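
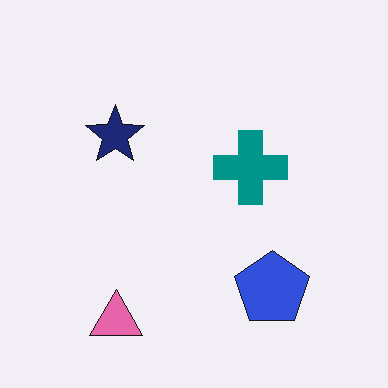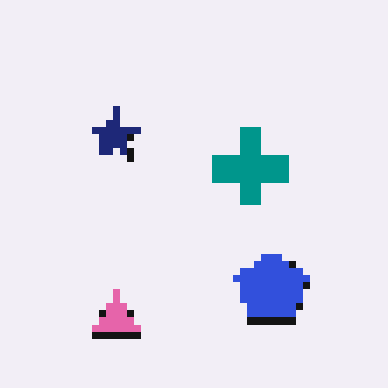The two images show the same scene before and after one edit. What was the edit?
Pixelated into visible square blocks.

Shapes are reduced to large square blocks; fine edges and outlines are lost — a downscale-then-upscale (mosaic) effect.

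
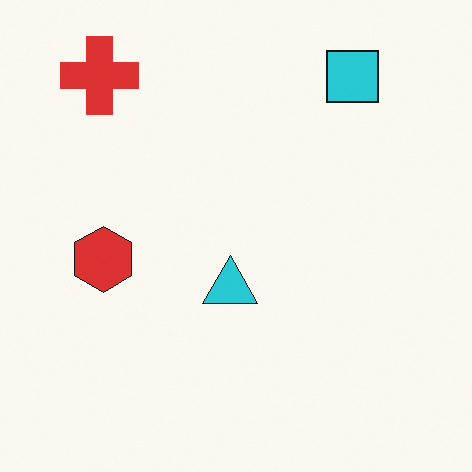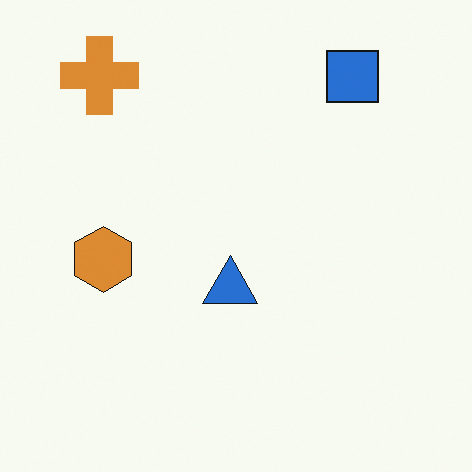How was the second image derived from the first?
It was hue-shifted by a small amount.

Every shape's color has rotated by the same amount around the hue wheel — a uniform hue shift.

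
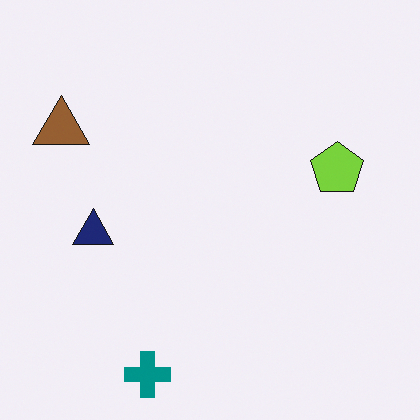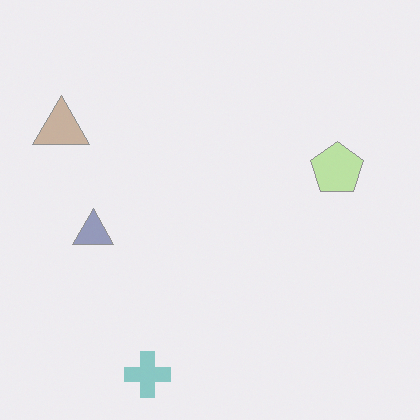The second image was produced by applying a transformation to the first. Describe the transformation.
The second image is the first washed out (contrast reduced).

Tones are pushed toward mid-grey across the whole image — a global contrast change.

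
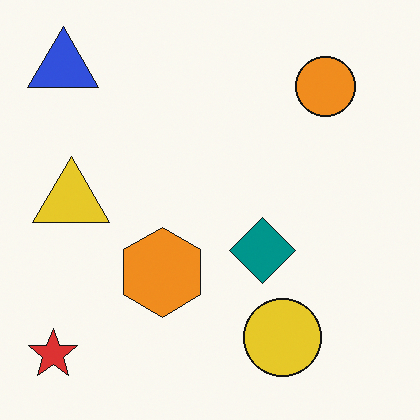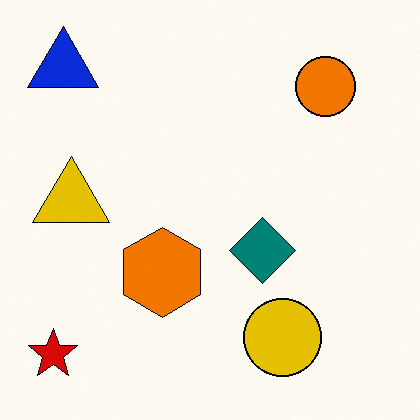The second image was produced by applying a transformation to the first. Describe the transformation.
It was given slightly increased contrast.

Tones are pushed away from mid-grey across the whole image — a global contrast change.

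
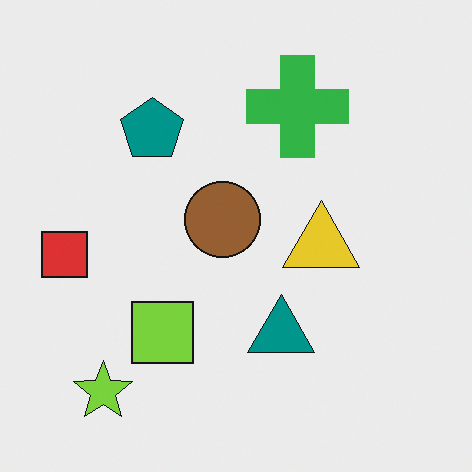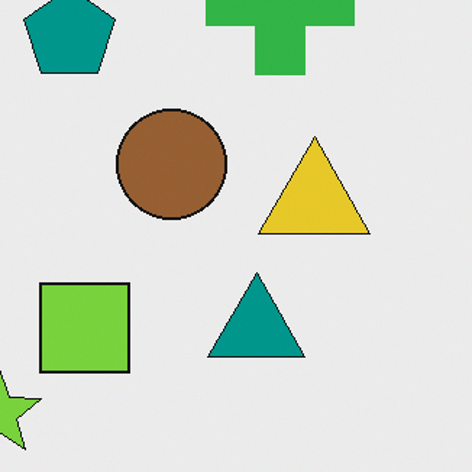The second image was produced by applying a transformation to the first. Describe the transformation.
The transformation is: cropped to a modestly smaller region and rescaled.

The visible shapes are larger and the field of view is narrower; shapes near the original edges may be partly or wholly outside the frame — a crop-and-rescale.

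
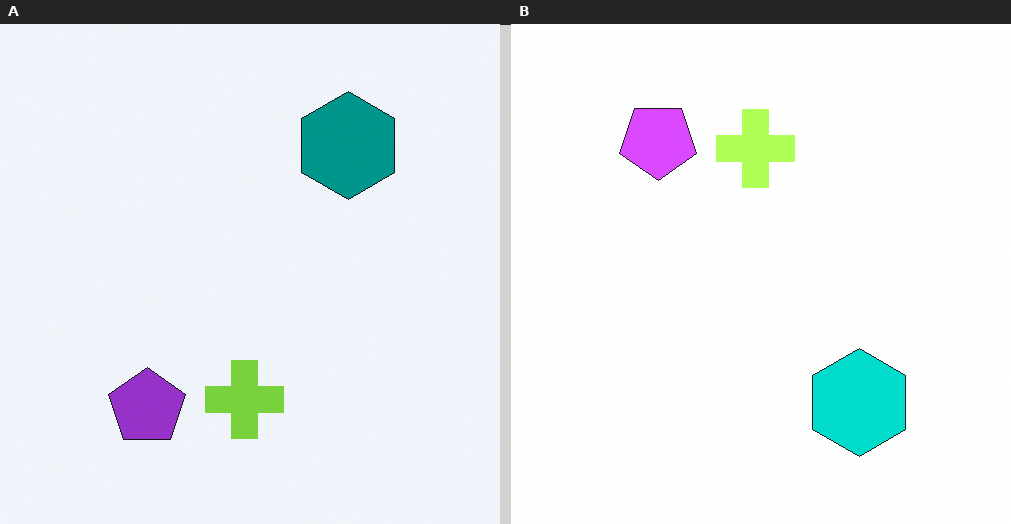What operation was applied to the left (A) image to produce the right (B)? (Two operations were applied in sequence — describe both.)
The transformation is: flipped vertically (top ↔ bottom), then noticeably brightened.

The purple pentagon is in the bottom-left of the left (A) image and the top-left of the right (B) — shapes on opposite sides of the horizontal midline have swapped in a mirror flip. Every pixel — background and shapes alike — is uniformly brightened.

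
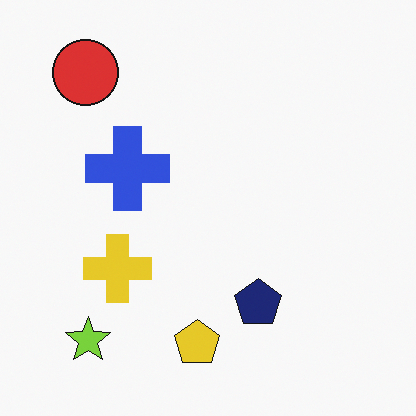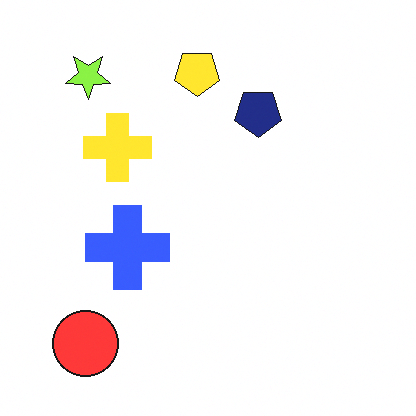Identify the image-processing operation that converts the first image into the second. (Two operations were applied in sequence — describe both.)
This is the original image flipped vertically (top ↔ bottom), then slightly brightened.

The red circle is in the top-left of the first image and the bottom-left of the second — shapes on opposite sides of the horizontal midline have swapped in a mirror flip. Every pixel — background and shapes alike — is uniformly brightened.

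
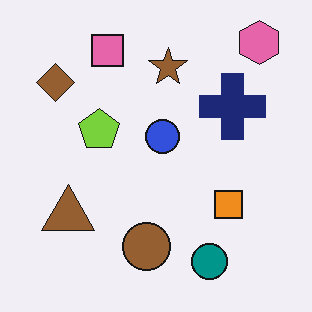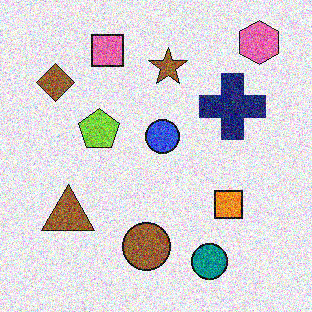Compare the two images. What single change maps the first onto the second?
The second image is the first degraded with a thick layer of grain.

Random speckle covers the whole image, including the flat background.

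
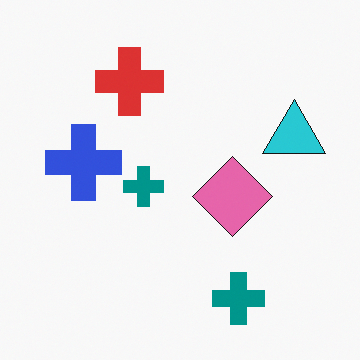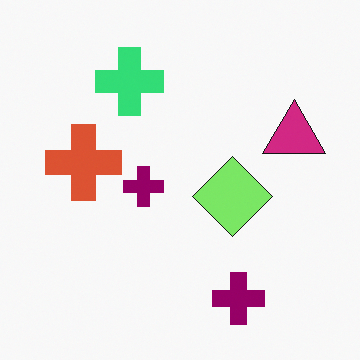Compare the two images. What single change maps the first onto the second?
This is the original image hue-shifted noticeably.

Every shape's color has rotated by the same amount around the hue wheel — a uniform hue shift.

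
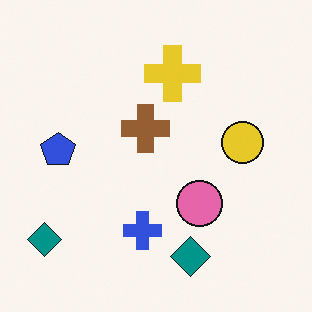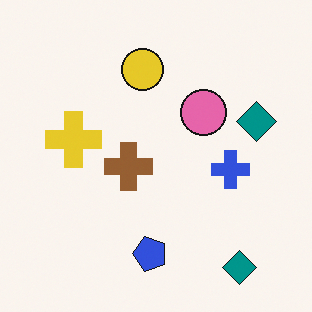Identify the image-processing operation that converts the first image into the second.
Rotated 90° counter-clockwise.

The blue pentagon sits in the left of the first image and the bottom of the second — consistent with a whole-image 90° counter-clockwise rotation.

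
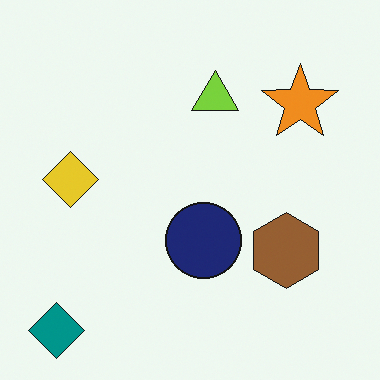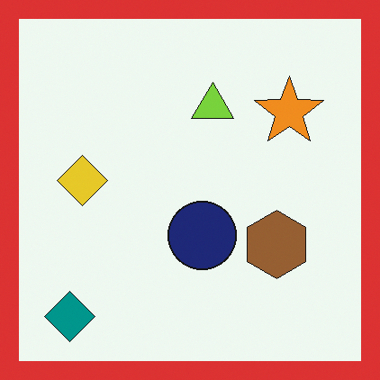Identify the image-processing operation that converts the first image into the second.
The transformation is: framed with a red border.

A solid red frame runs around the edge of the second image, with the content slightly shrunk inside it.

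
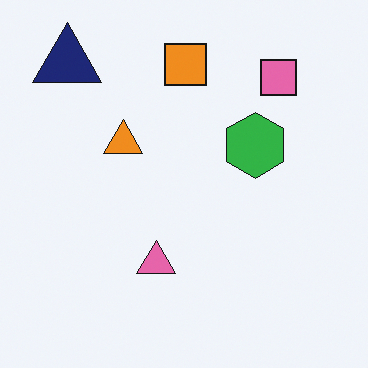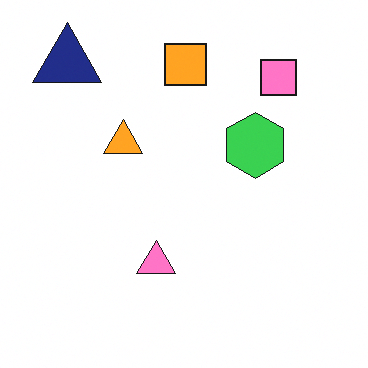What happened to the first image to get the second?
The image was slightly brightened.

Every pixel — background and shapes alike — is uniformly brightened.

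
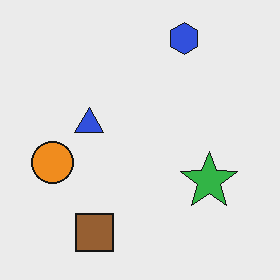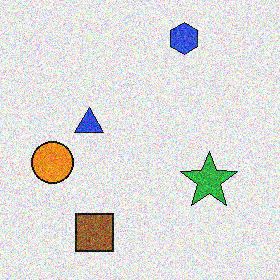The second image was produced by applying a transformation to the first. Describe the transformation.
Degraded with a thick layer of grain.

Random speckle covers the whole image, including the flat background.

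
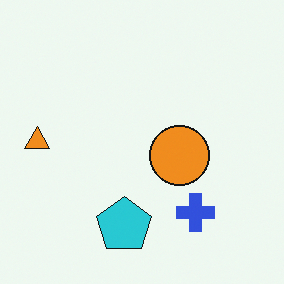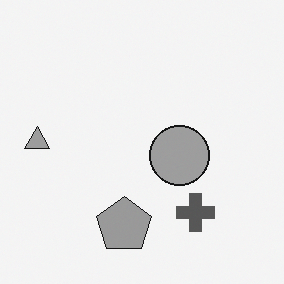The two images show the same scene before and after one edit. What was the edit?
This is the original image converted to grayscale.

All color is removed — every shape is now a shade of grey.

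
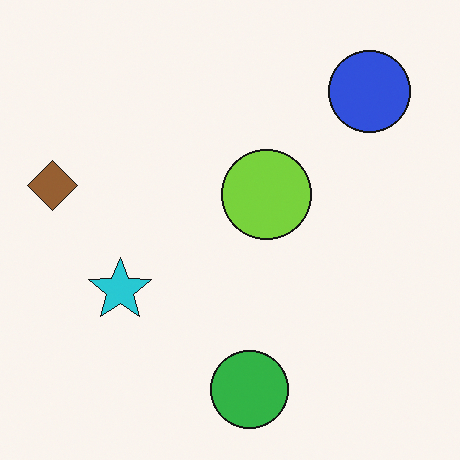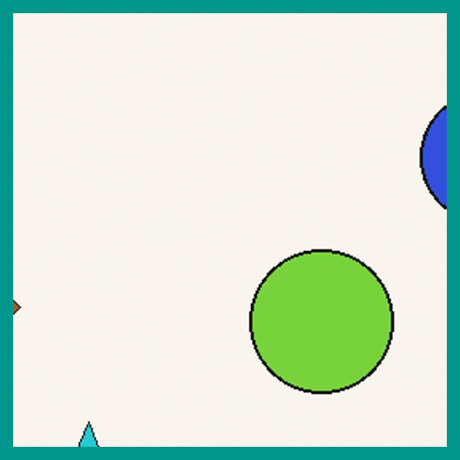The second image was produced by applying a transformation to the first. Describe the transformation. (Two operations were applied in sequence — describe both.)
The transformation is: cropped to a noticeably smaller region and rescaled, then framed with a teal border.

The visible shapes are larger and the field of view is narrower; shapes near the original edges may be partly or wholly outside the frame — a crop-and-rescale. A solid teal frame runs around the edge of the second image, with the content slightly shrunk inside it.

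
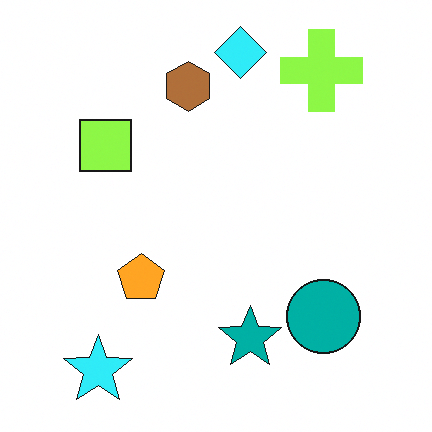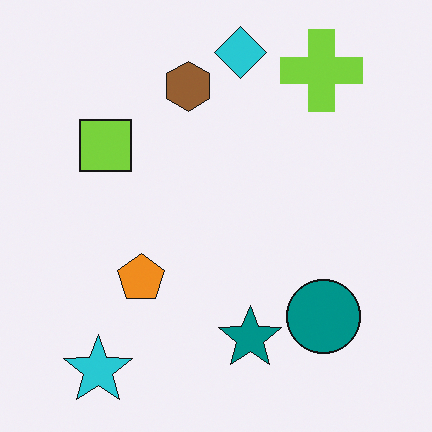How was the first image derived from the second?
The transformation is: slightly brightened.

Every pixel — background and shapes alike — is uniformly brightened.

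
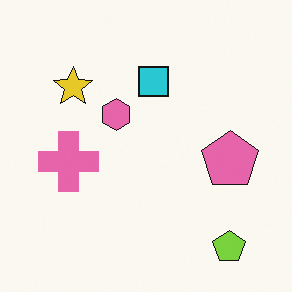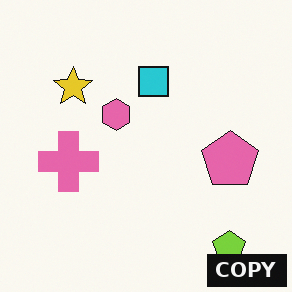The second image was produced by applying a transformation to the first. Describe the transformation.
Watermarked with the text "COPY" in the lower-right corner.

A dark label reading "COPY" appears in the lower-right corner.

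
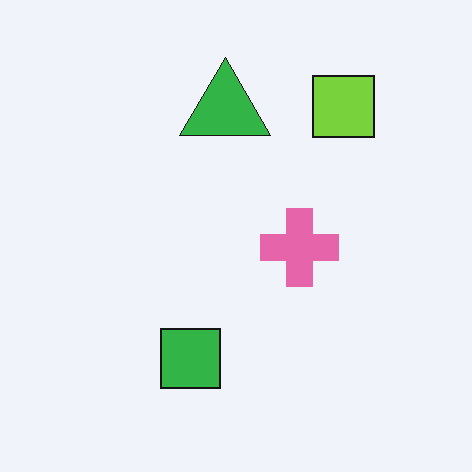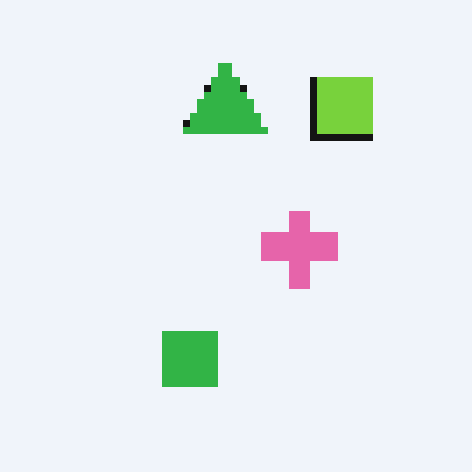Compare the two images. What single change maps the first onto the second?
Moderately pixelated.

Shapes are reduced to large square blocks; fine edges and outlines are lost — a downscale-then-upscale (mosaic) effect.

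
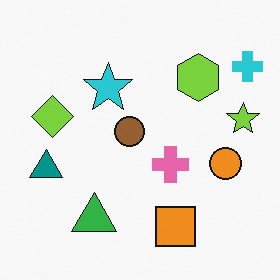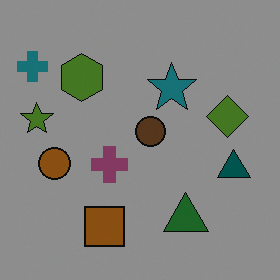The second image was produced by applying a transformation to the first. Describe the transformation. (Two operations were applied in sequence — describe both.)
The transformation is: flipped horizontally (left ↔ right), then substantially darkened.

The cyan cross is in the top-right of the first image and the top-left of the second — shapes on opposite sides of the vertical midline have swapped in a mirror flip. Every pixel — background and shapes alike — is uniformly darkened.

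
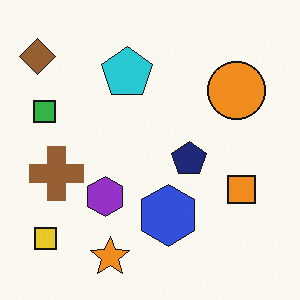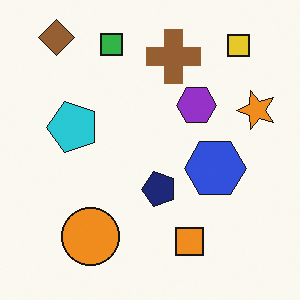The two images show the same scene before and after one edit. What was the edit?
Transposed (reflected across the top-left ↔ bottom-right diagonal).

Shapes have swapped their row and column positions — what was in the top-right is now in the bottom-left — a diagonal reflection.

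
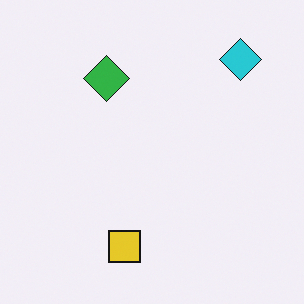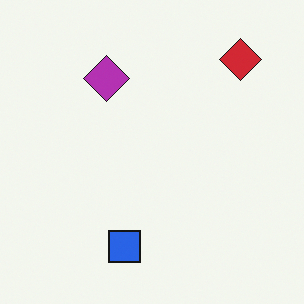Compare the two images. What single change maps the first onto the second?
The transformation is: hue-shifted by a large amount.

Every shape's color has rotated by the same amount around the hue wheel — a uniform hue shift.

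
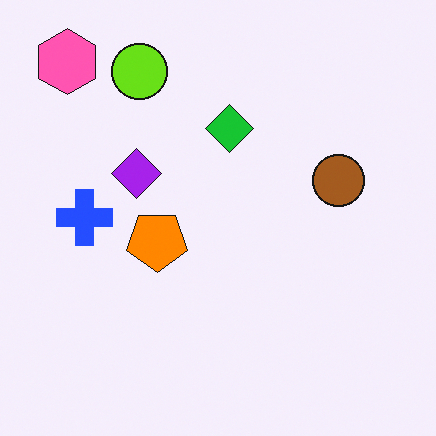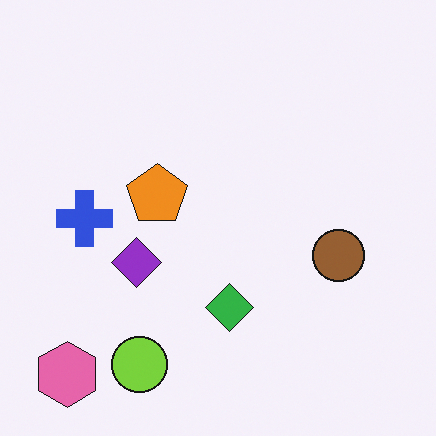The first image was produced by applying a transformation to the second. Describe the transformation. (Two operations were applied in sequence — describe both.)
This is the original image flipped vertically (top ↔ bottom), then slightly oversaturated.

The pink hexagon is in the bottom-left of the second image and the top-left of the first — shapes on opposite sides of the horizontal midline have swapped in a mirror flip. All colors are more vivid — a global saturation change.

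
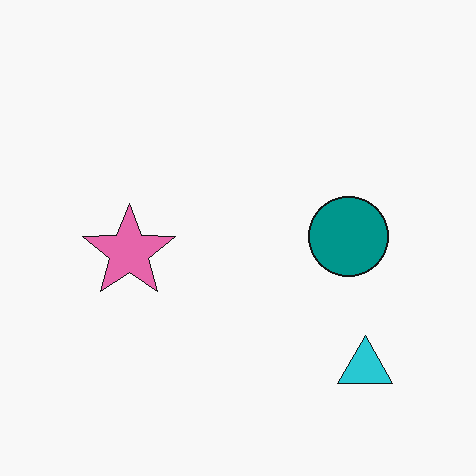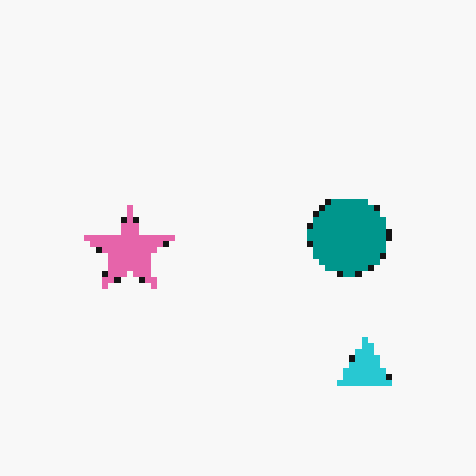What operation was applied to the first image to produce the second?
The image was moderately pixelated.

Shapes are reduced to large square blocks; fine edges and outlines are lost — a downscale-then-upscale (mosaic) effect.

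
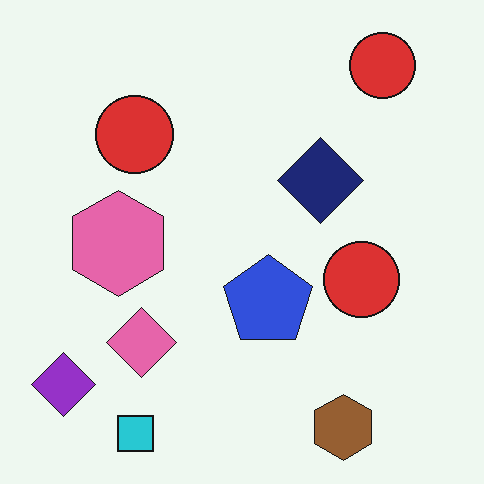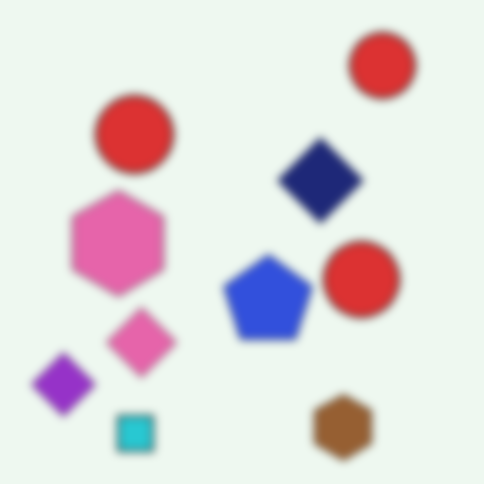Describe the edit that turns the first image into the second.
The transformation is: moderately blurred.

Shape edges and outlines are uniformly softened across the whole image.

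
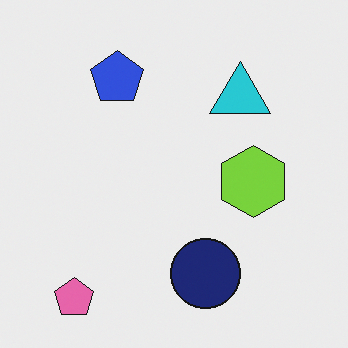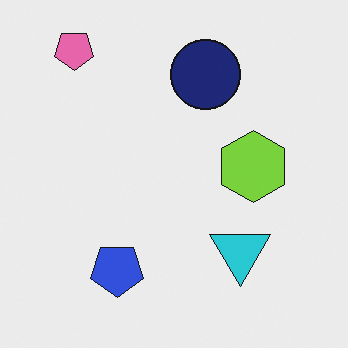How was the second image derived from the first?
The second image is the first flipped vertically (top ↔ bottom).

The pink pentagon is in the bottom-left of the first image and the top-left of the second — shapes on opposite sides of the horizontal midline have swapped in a mirror flip.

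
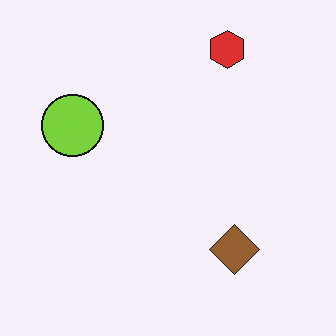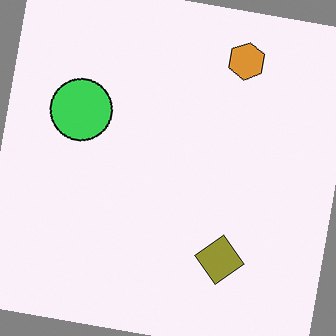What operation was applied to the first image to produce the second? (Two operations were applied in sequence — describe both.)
The image was hue-shifted slightly, then rotated clockwise by a small amount.

Every shape's color has rotated by the same amount around the hue wheel — a uniform hue shift. Every shape is tilted by the same angle and the image corners show triangular fill wedges — a whole-image rotation by a non-right angle.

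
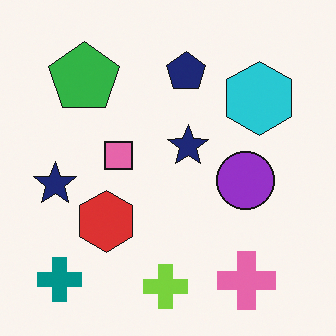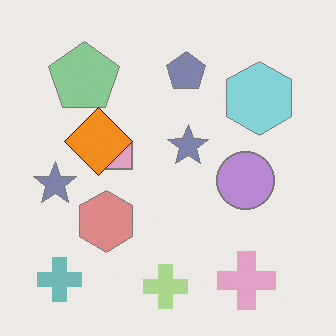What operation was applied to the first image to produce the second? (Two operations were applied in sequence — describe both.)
The image was given much lower contrast, then overlaid with an additional orange diamond.

Tones are pushed toward mid-grey across the whole image — a global contrast change. An orange diamond appears in the second image that is absent from the first.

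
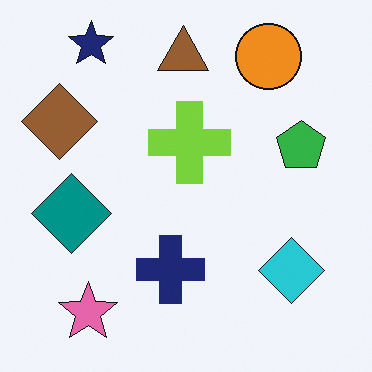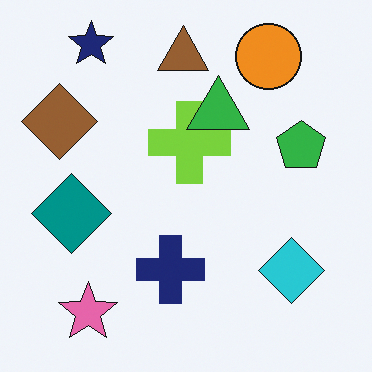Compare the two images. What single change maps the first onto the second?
Overlaid with an additional green triangle.

A green triangle appears in the second image that is absent from the first.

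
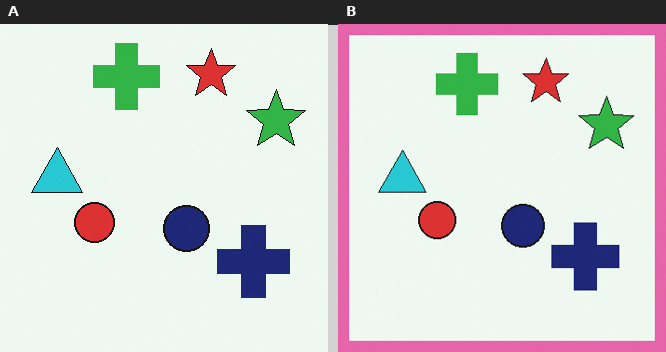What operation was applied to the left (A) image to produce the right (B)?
It was framed with a pink border.

A solid pink frame runs around the edge of the right (B) image, with the content slightly shrunk inside it.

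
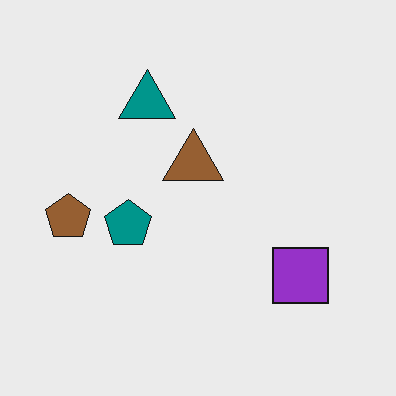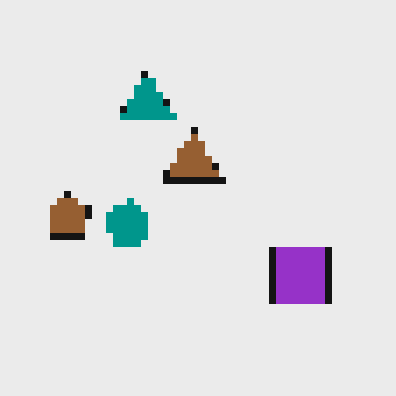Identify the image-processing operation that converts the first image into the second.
The second image is the first moderately pixelated.

Shapes are reduced to large square blocks; fine edges and outlines are lost — a downscale-then-upscale (mosaic) effect.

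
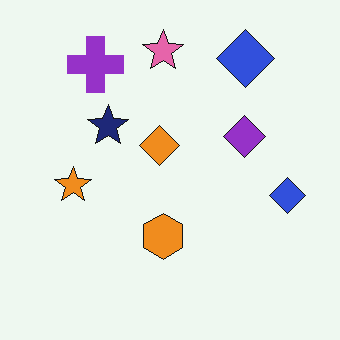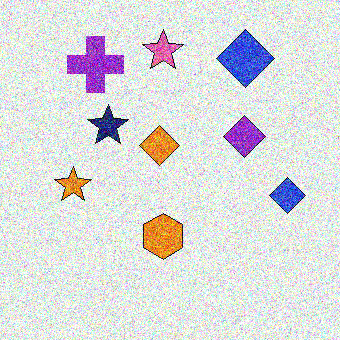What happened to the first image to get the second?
The image was degraded with heavy additive noise.

Random speckle covers the whole image, including the flat background.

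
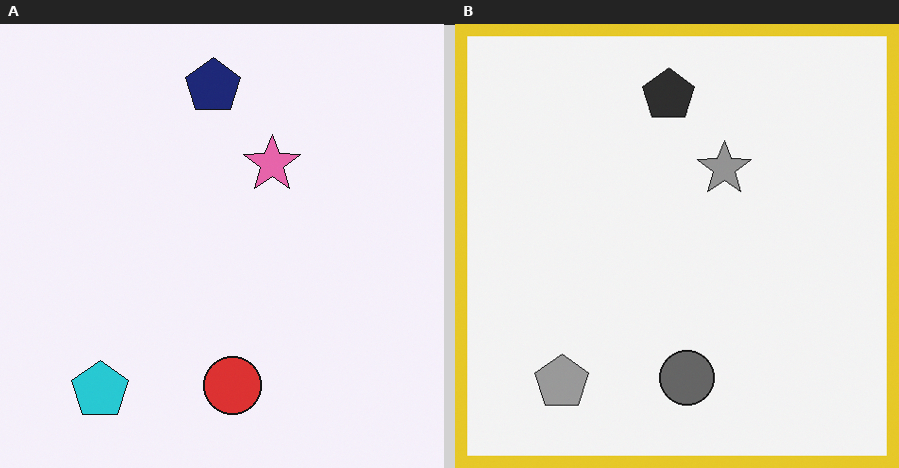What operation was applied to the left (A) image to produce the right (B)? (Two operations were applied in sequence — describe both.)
This is the original image converted to grayscale, then framed with a yellow border.

All color is removed — every shape is now a shade of grey. A solid yellow frame runs around the edge of the right (B) image, with the content slightly shrunk inside it.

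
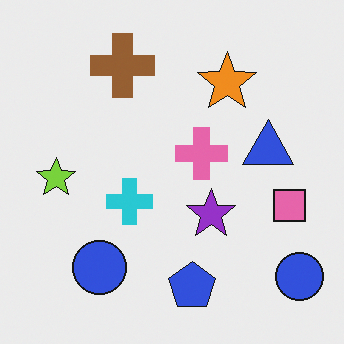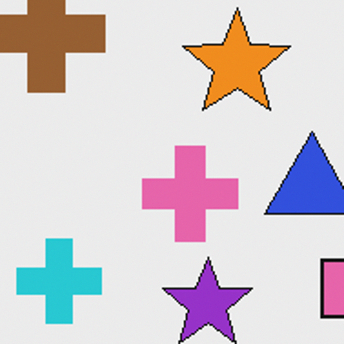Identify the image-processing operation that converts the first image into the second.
Cropped to a noticeably smaller region and rescaled.

The visible shapes are larger and the field of view is narrower; shapes near the original edges may be partly or wholly outside the frame — a crop-and-rescale.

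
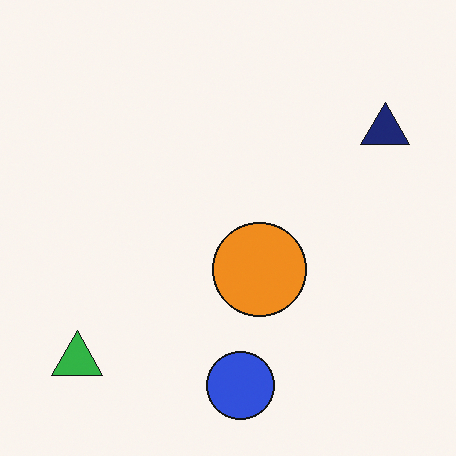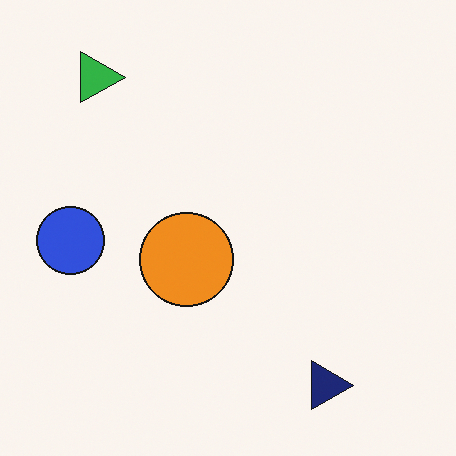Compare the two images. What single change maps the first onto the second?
The transformation is: rotated 90° clockwise.

The green triangle sits in the bottom-left of the first image and the top-left of the second — consistent with a whole-image 90° clockwise rotation.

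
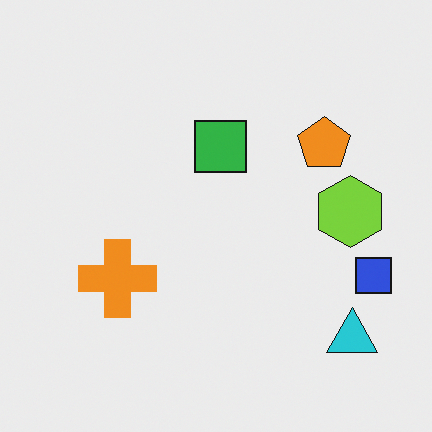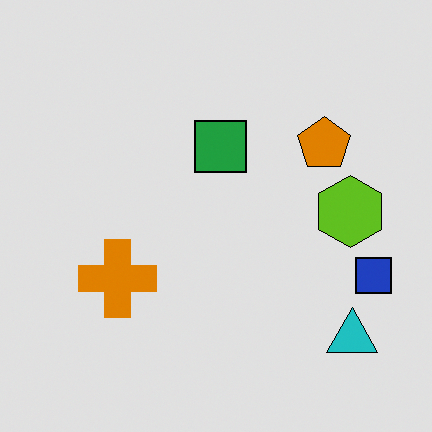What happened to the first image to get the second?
The transformation is: moderately posterized.

Each flat color has snapped to a coarser quantized level — most visibly, the near-white background has dropped to a flat grey.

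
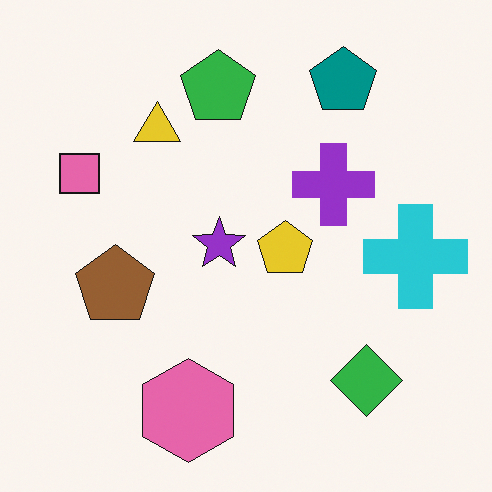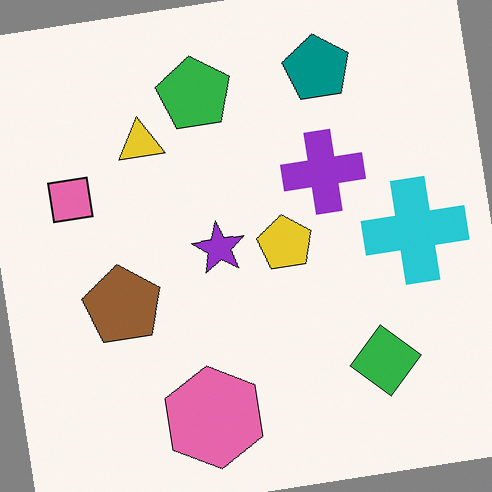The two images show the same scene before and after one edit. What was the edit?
It was rotated counter-clockwise by a few degrees.

Every shape is tilted by the same angle and the image corners show triangular fill wedges — a whole-image rotation by a non-right angle.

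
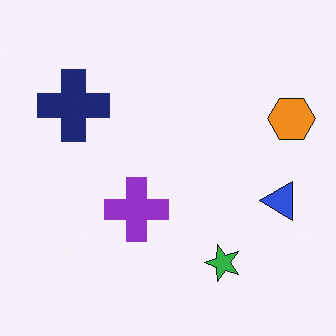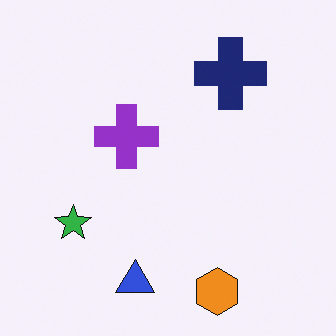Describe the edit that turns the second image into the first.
It was rotated 90° counter-clockwise.

The orange hexagon sits in the bottom of the second image and the right of the first — consistent with a whole-image 90° counter-clockwise rotation.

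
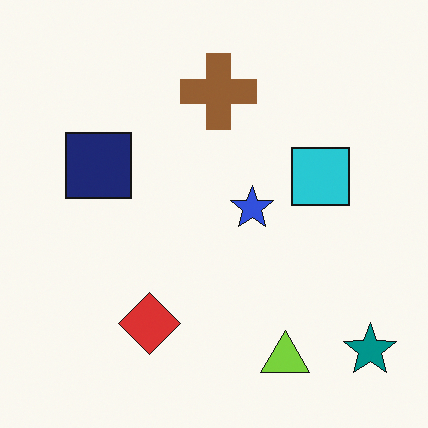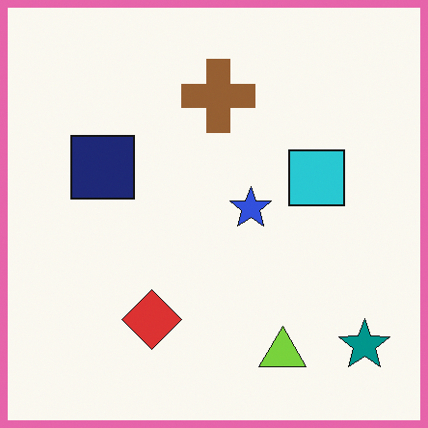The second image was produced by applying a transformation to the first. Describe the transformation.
The image was framed with a pink border.

A solid pink frame runs around the edge of the second image, with the content slightly shrunk inside it.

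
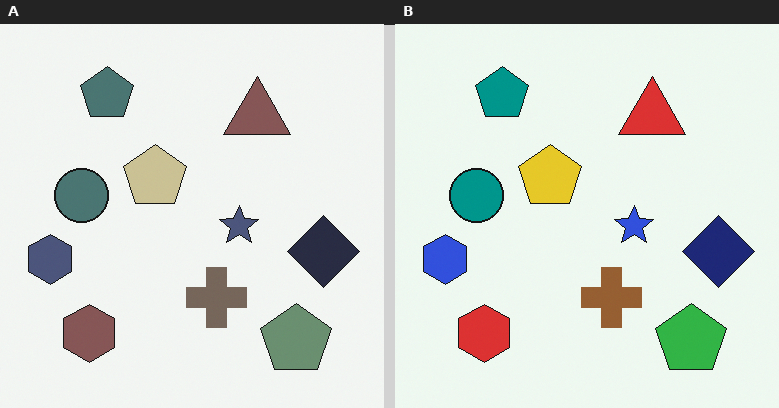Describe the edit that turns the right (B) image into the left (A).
The image was heavily desaturated.

All colors are more muted and greyish — a global saturation change.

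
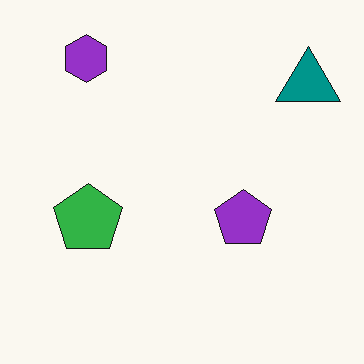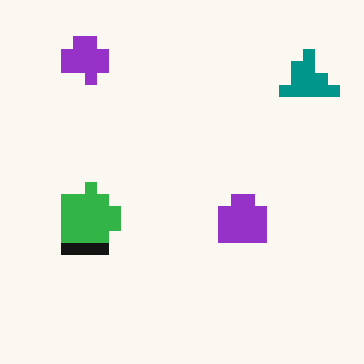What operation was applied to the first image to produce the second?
This is the original image heavily pixelated into large blocks.

Shapes are reduced to large square blocks; fine edges and outlines are lost — a downscale-then-upscale (mosaic) effect.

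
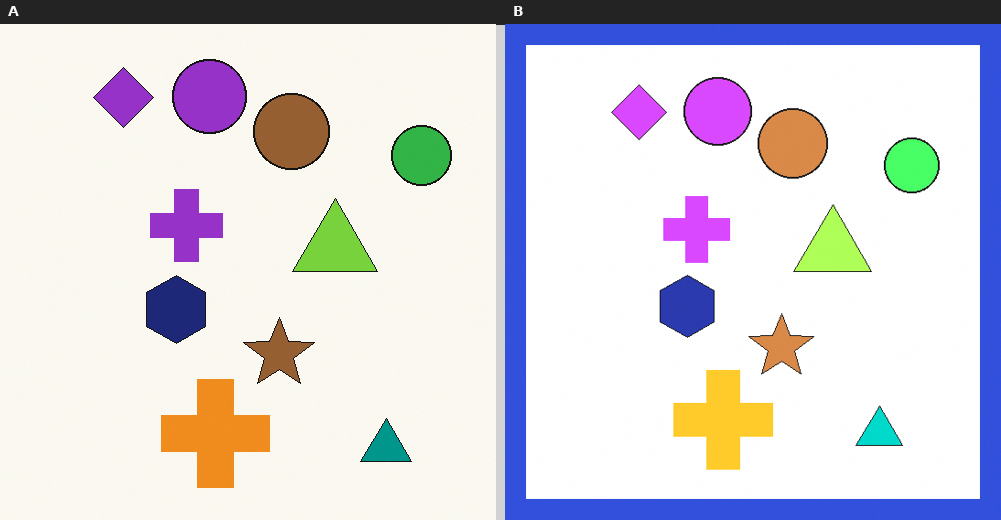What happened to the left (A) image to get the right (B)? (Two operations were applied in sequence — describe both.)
It was brightened a lot, then framed with a blue border.

Every pixel — background and shapes alike — is uniformly brightened. A solid blue frame runs around the edge of the right (B) image, with the content slightly shrunk inside it.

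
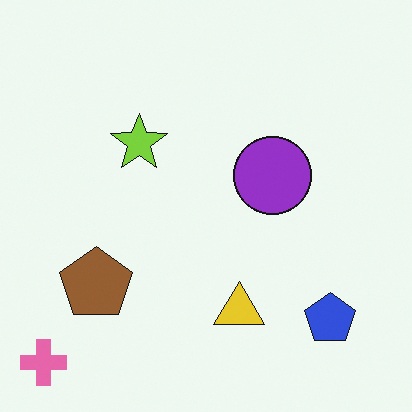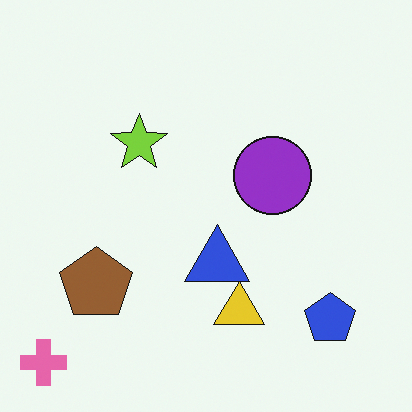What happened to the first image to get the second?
The image was overlaid with an additional blue triangle.

A blue triangle appears in the second image that is absent from the first.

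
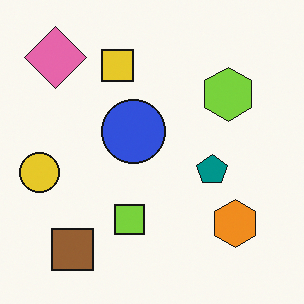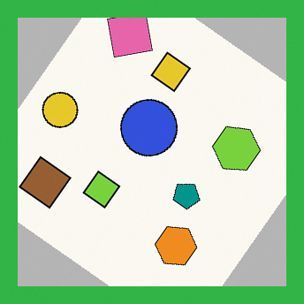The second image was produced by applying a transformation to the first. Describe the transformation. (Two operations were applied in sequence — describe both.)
The transformation is: rotated clockwise by a large amount — several tens of degrees, then framed with a green border.

Every shape is tilted by the same angle and the image corners show triangular fill wedges — a whole-image rotation by a non-right angle. A solid green frame runs around the edge of the second image, with the content slightly shrunk inside it.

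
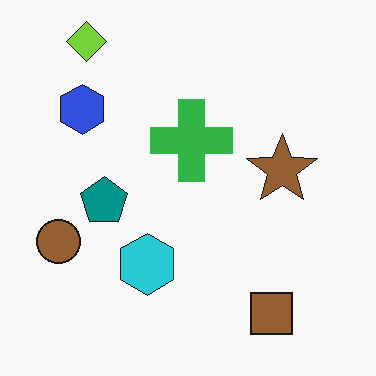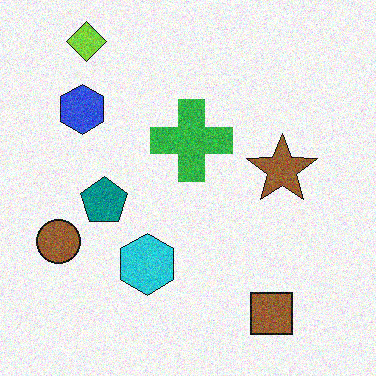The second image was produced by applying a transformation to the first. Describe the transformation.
The transformation is: degraded with visible gaussian noise.

Random speckle covers the whole image, including the flat background.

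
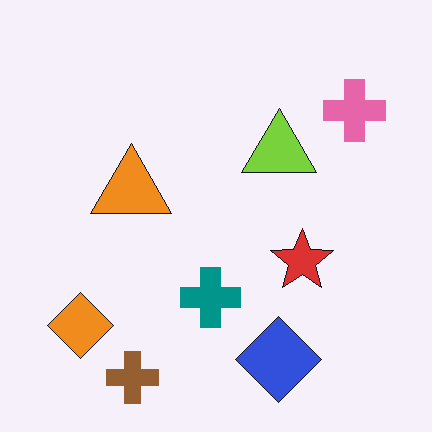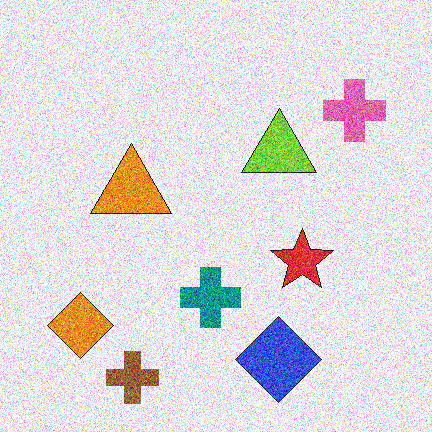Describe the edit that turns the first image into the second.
The transformation is: degraded with a thick layer of grain.

Random speckle covers the whole image, including the flat background.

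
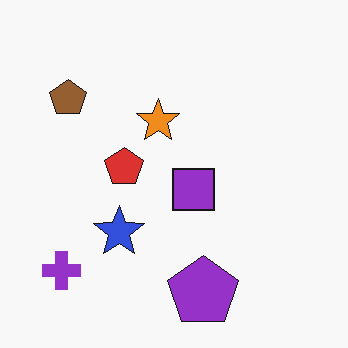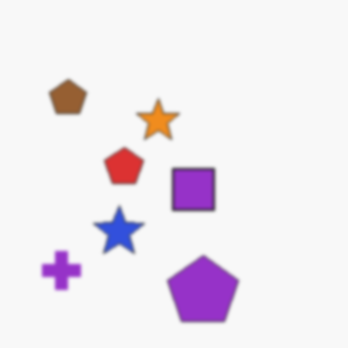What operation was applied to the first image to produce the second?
The transformation is: lightly blurred.

Shape edges and outlines are uniformly softened across the whole image.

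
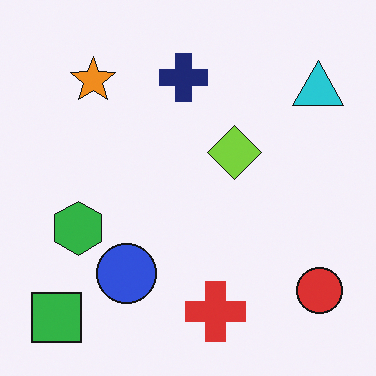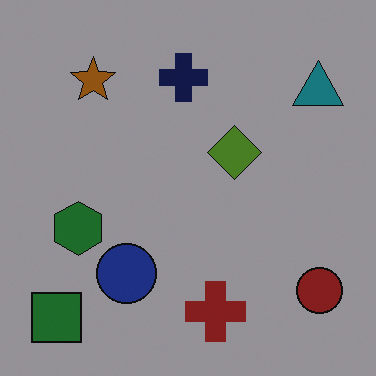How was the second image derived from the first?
The second image is the first substantially darkened.

Every pixel — background and shapes alike — is uniformly darkened.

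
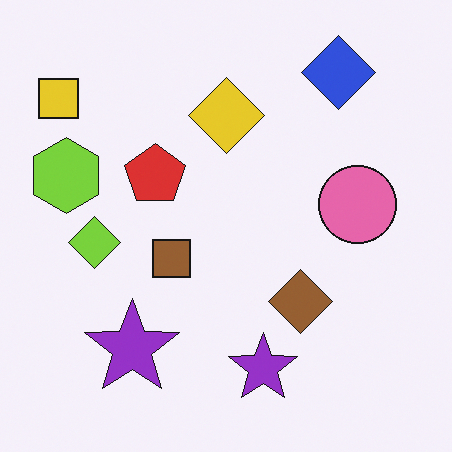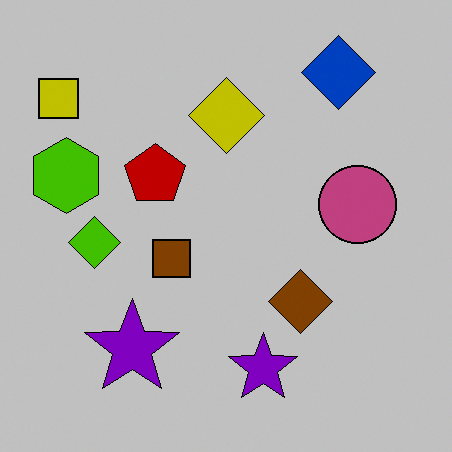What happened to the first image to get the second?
Aggressively posterized.

Each flat color has snapped to a coarser quantized level — most visibly, the near-white background has dropped to a flat grey.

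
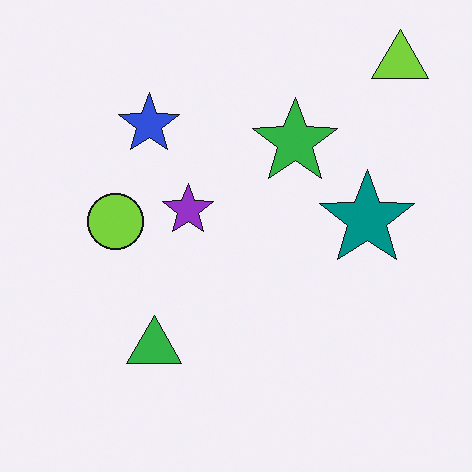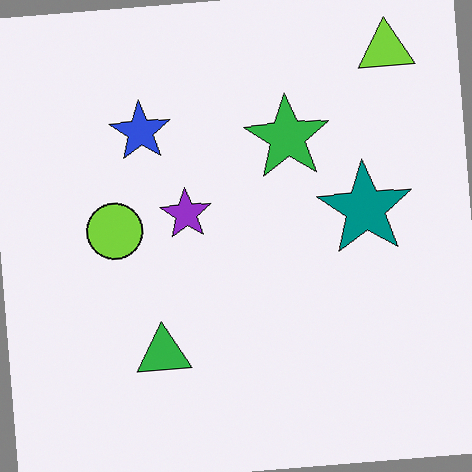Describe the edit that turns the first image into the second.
Rotated counter-clockwise by a few degrees.

Every shape is tilted by the same angle and the image corners show triangular fill wedges — a whole-image rotation by a non-right angle.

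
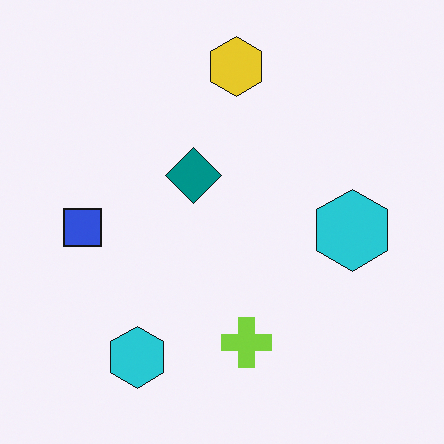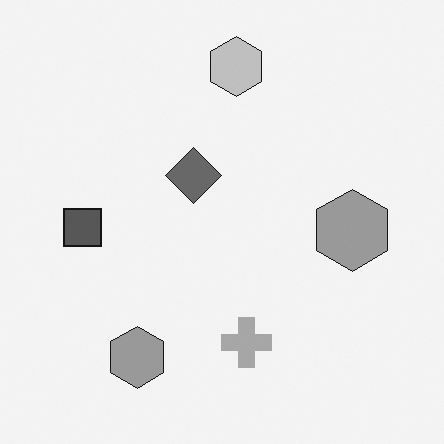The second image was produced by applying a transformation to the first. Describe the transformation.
Converted to grayscale.

All color is removed — every shape is now a shade of grey.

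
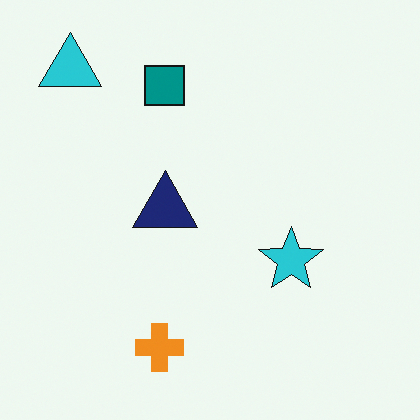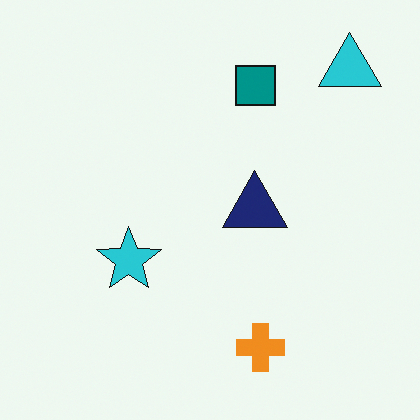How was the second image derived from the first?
This is the original image flipped horizontally (left ↔ right).

The cyan triangle is in the top-left of the first image and the top-right of the second — shapes on opposite sides of the vertical midline have swapped in a mirror flip.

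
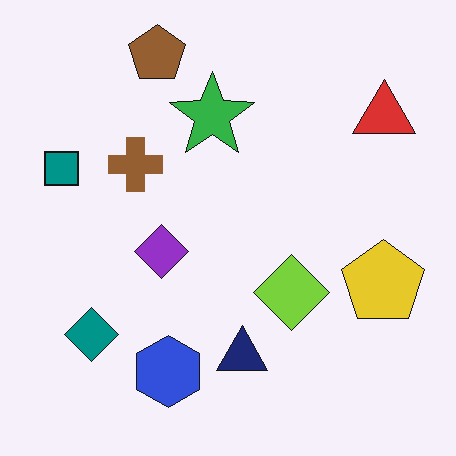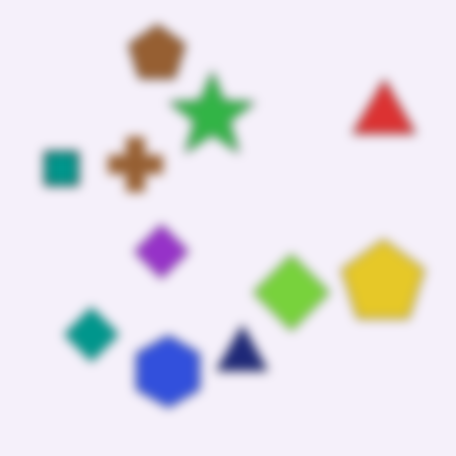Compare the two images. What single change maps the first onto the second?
This is the original image heavily blurred.

Shape edges and outlines are uniformly softened across the whole image.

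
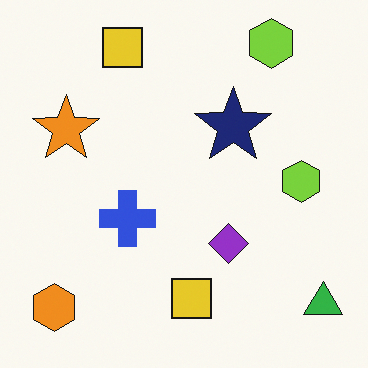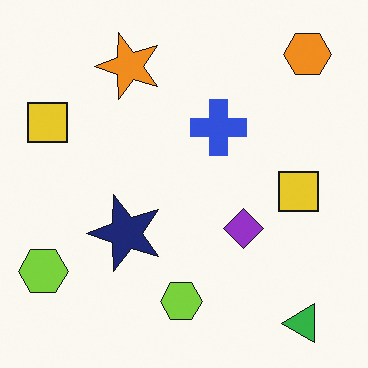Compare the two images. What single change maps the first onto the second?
It was transposed (reflected across the top-left ↔ bottom-right diagonal).

Shapes have swapped their row and column positions — what was in the top-right is now in the bottom-left — a diagonal reflection.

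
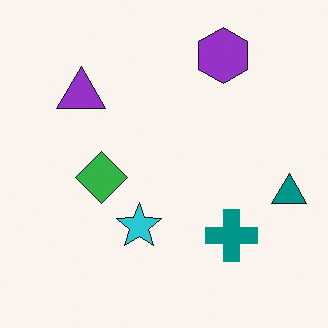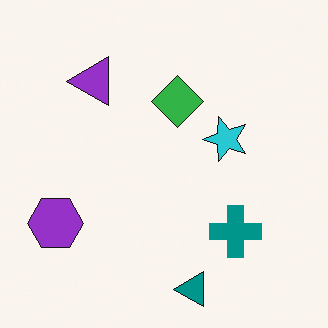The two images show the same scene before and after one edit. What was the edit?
The image was transposed (reflected across the top-left ↔ bottom-right diagonal).

Shapes have swapped their row and column positions — what was in the top-right is now in the bottom-left — a diagonal reflection.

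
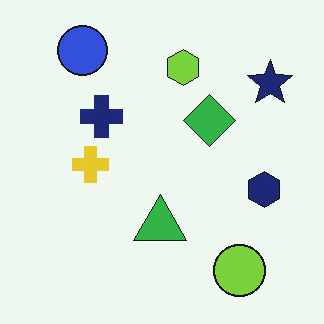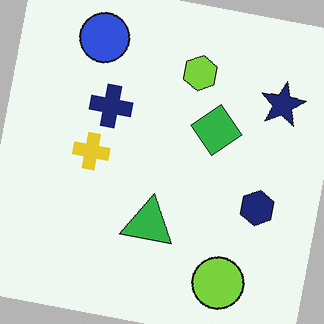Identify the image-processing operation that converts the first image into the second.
The second image is the first rotated clockwise by a few degrees.

Every shape is tilted by the same angle and the image corners show triangular fill wedges — a whole-image rotation by a non-right angle.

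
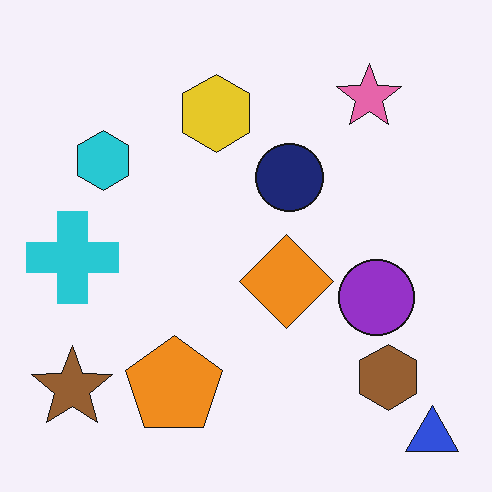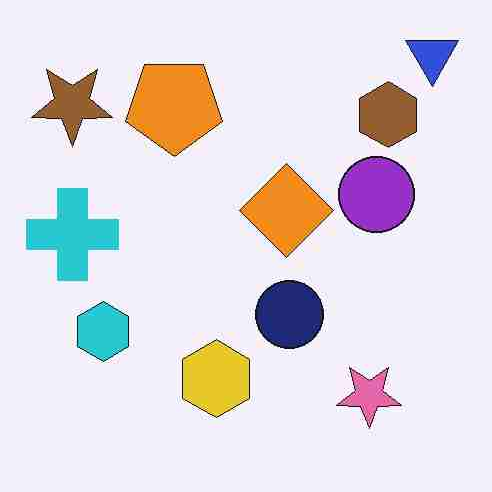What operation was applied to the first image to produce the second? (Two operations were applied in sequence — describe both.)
The image was degraded with heavy JPEG compression, then flipped vertically (top ↔ bottom).

Blocky 8×8 compression artifacts appear around shape edges and the flat background shows ringing — characteristic JPEG degradation. The blue triangle is in the bottom-right of the first image and the top-right of the second — shapes on opposite sides of the horizontal midline have swapped in a mirror flip.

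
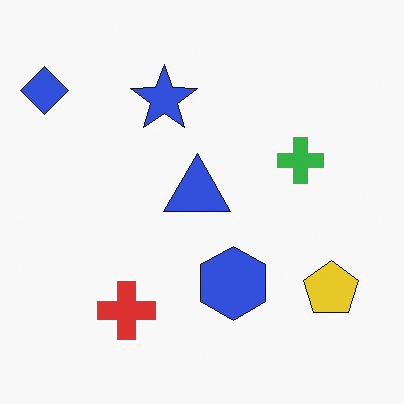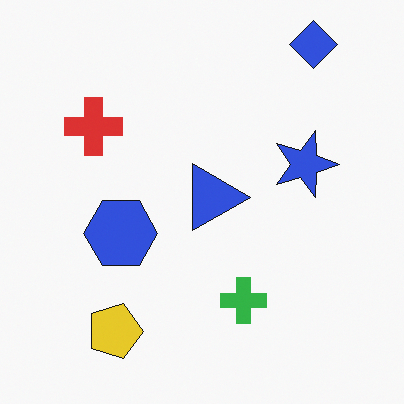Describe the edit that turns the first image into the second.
The image was rotated 90° clockwise.

The blue diamond sits in the top-left of the first image and the top-right of the second — consistent with a whole-image 90° clockwise rotation.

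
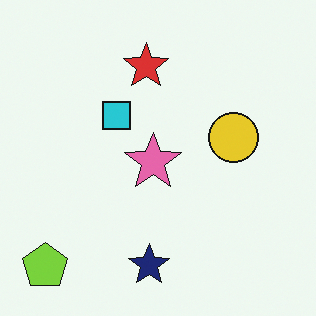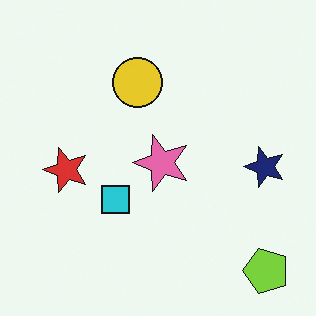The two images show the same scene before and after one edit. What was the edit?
Rotated 90° counter-clockwise.

The lime pentagon sits in the bottom-left of the first image and the bottom-right of the second — consistent with a whole-image 90° counter-clockwise rotation.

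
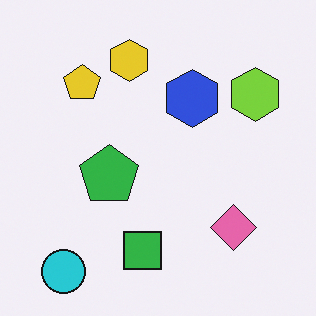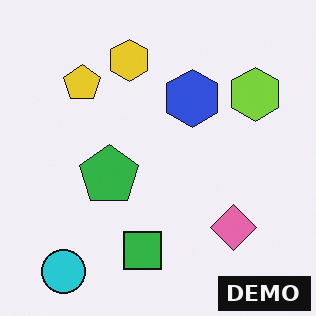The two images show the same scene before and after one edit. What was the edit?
The second image is the first watermarked with the text "DEMO" in the lower-right corner.

A dark label reading "DEMO" appears in the lower-right corner.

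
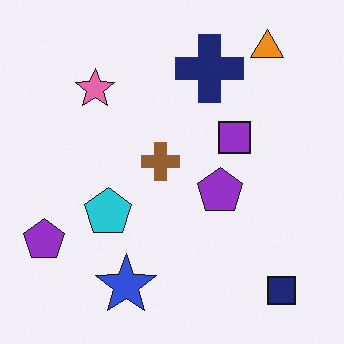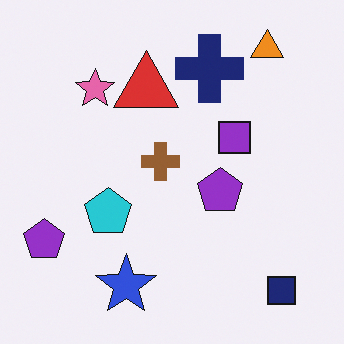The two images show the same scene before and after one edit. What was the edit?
It was overlaid with an additional red triangle.

A red triangle appears in the second image that is absent from the first.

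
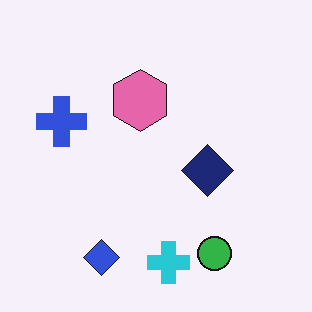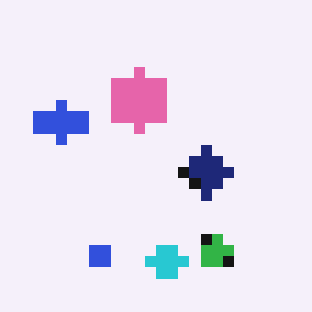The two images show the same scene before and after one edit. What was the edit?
This is the original image coarsely pixelated.

Shapes are reduced to large square blocks; fine edges and outlines are lost — a downscale-then-upscale (mosaic) effect.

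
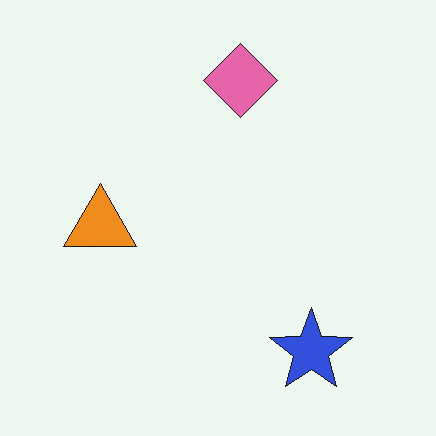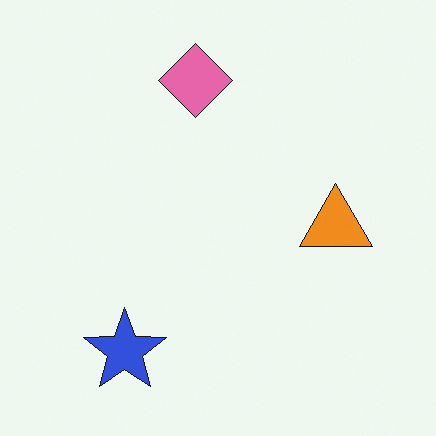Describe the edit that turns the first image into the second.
The image was flipped horizontally (left ↔ right).

The orange triangle is in the left of the first image and the right of the second — shapes on opposite sides of the vertical midline have swapped in a mirror flip.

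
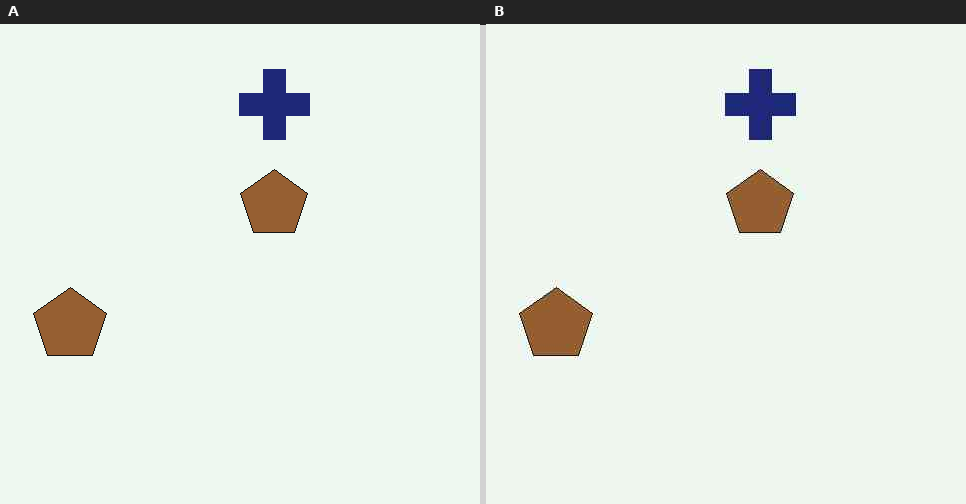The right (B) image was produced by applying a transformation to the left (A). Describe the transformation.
Given moderate JPEG compression.

Blocky 8×8 compression artifacts appear around shape edges and the flat background shows ringing — characteristic JPEG degradation.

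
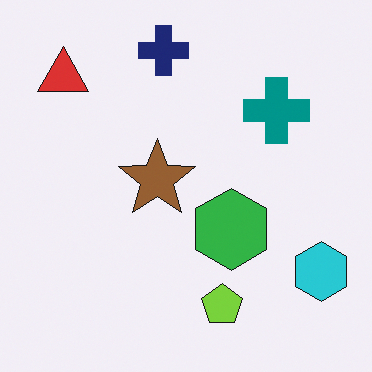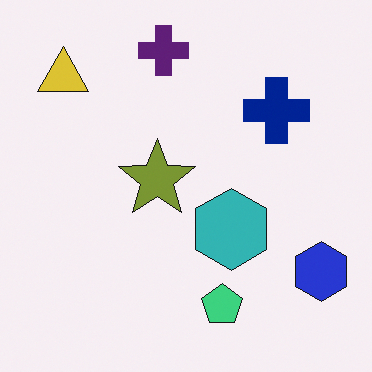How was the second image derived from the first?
Hue-shifted by a small amount.

Every shape's color has rotated by the same amount around the hue wheel — a uniform hue shift.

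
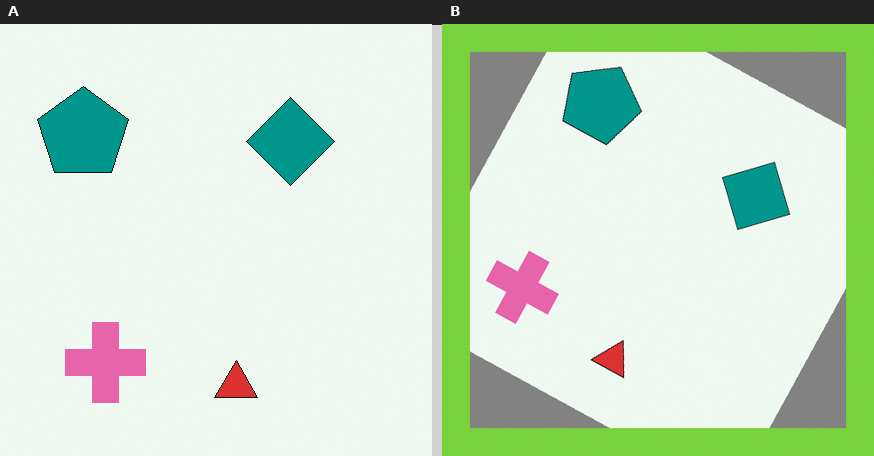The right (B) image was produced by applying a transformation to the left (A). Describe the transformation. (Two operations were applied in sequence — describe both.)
The image was rotated clockwise by a moderate amount, then framed with a lime border.

Every shape is tilted by the same angle and the image corners show triangular fill wedges — a whole-image rotation by a non-right angle. A solid lime frame runs around the edge of the right (B) image, with the content slightly shrunk inside it.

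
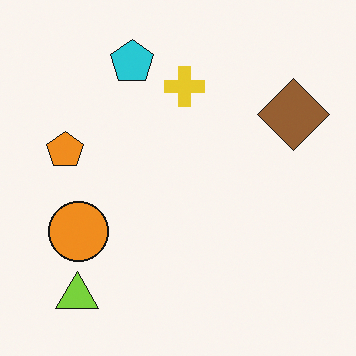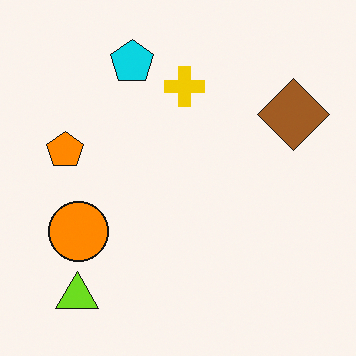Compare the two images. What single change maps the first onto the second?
Slightly oversaturated.

All colors are more vivid — a global saturation change.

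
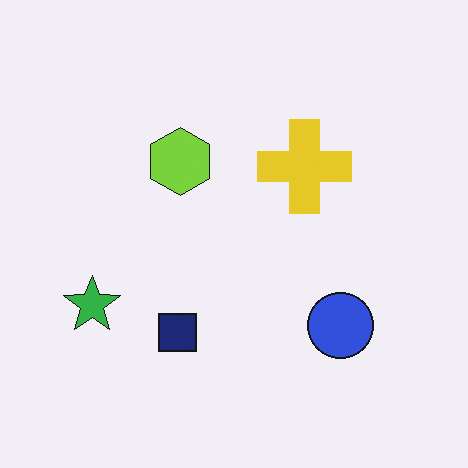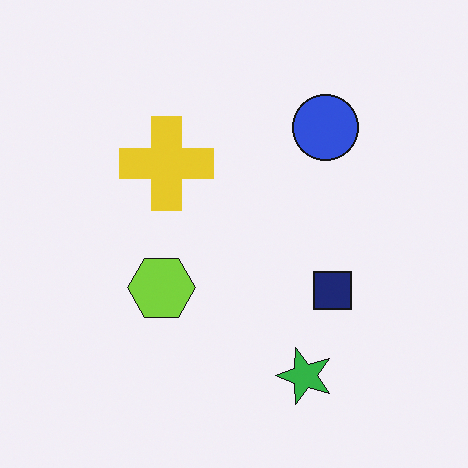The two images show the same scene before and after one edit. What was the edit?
The transformation is: rotated 90° counter-clockwise.

The green star sits in the left of the first image and the bottom of the second — consistent with a whole-image 90° counter-clockwise rotation.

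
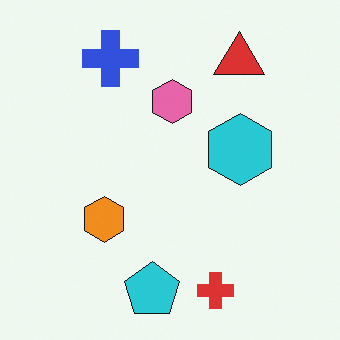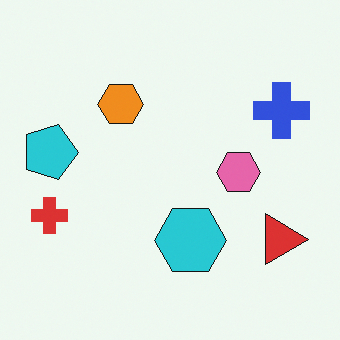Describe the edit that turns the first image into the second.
The second image is the first rotated 90° clockwise.

The red triangle sits in the top-right of the first image and the bottom-right of the second — consistent with a whole-image 90° clockwise rotation.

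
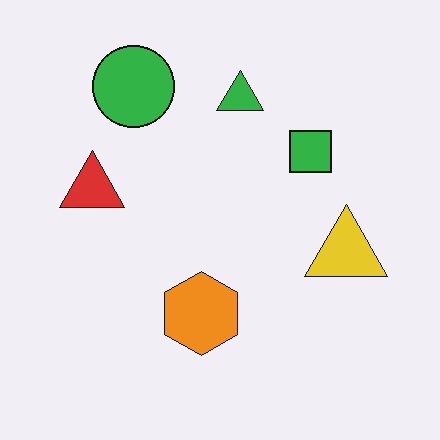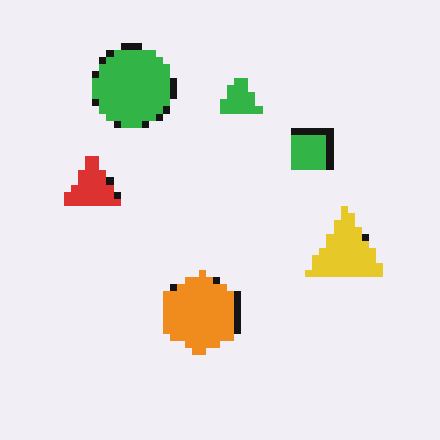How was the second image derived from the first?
It was moderately pixelated.

Shapes are reduced to large square blocks; fine edges and outlines are lost — a downscale-then-upscale (mosaic) effect.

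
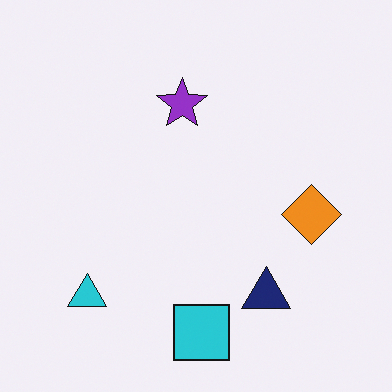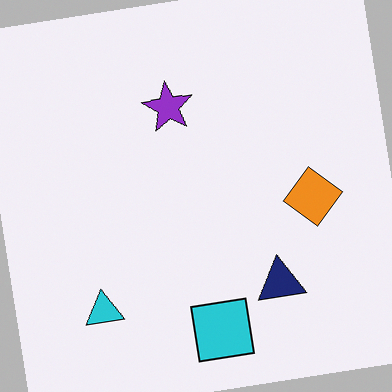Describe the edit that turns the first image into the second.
Rotated counter-clockwise by a few degrees.

Every shape is tilted by the same angle and the image corners show triangular fill wedges — a whole-image rotation by a non-right angle.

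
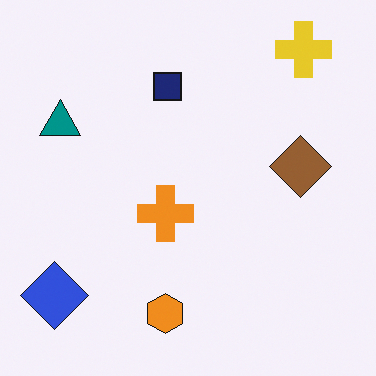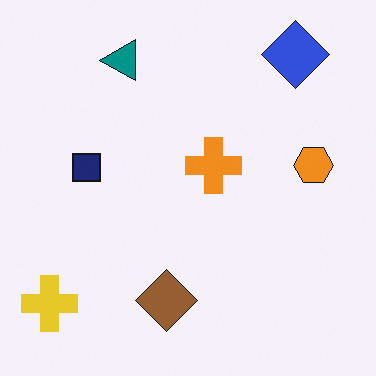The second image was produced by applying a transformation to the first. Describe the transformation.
The image was transposed (reflected across the top-left ↔ bottom-right diagonal).

Shapes have swapped their row and column positions — what was in the top-right is now in the bottom-left — a diagonal reflection.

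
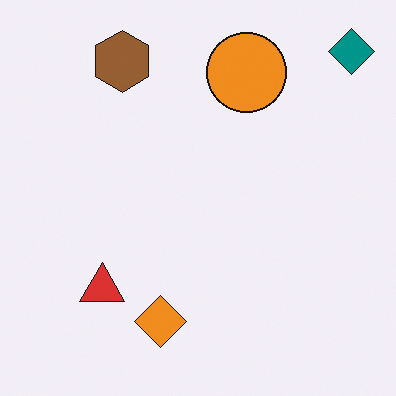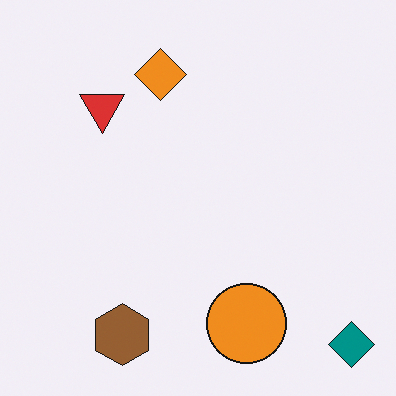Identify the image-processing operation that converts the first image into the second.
The transformation is: flipped vertically (top ↔ bottom).

The teal diamond is in the top-right of the first image and the bottom-right of the second — shapes on opposite sides of the horizontal midline have swapped in a mirror flip.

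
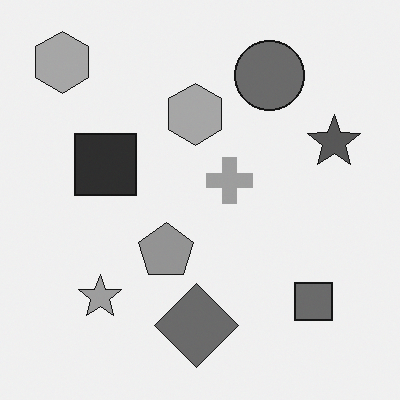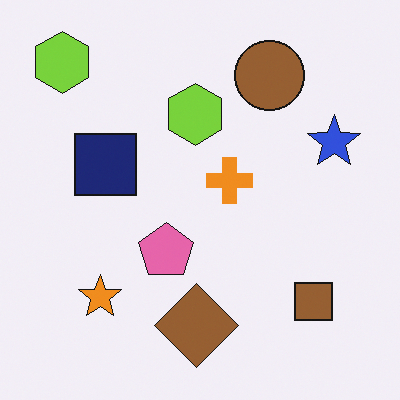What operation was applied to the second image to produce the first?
Converted to grayscale.

All color is removed — every shape is now a shade of grey.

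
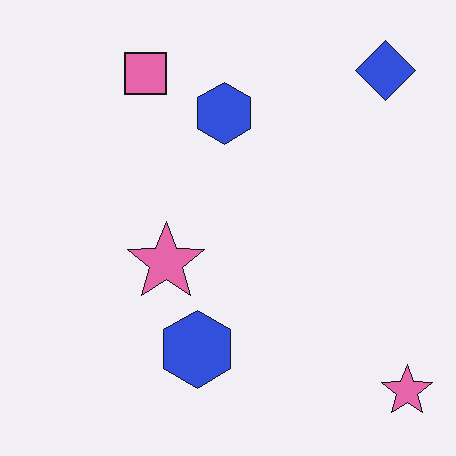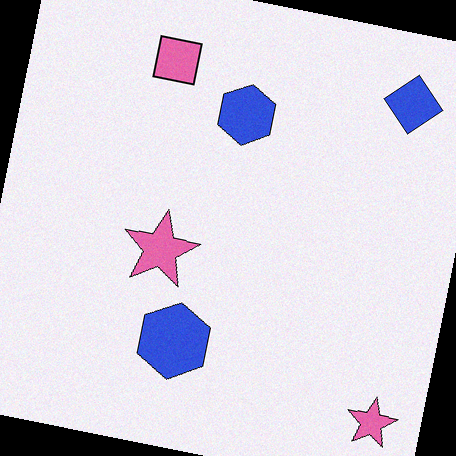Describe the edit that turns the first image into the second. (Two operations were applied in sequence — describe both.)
The second image is the first degraded with a light layer of grain, then rotated clockwise by a small amount.

Random speckle covers the whole image, including the flat background. Every shape is tilted by the same angle and the image corners show triangular fill wedges — a whole-image rotation by a non-right angle.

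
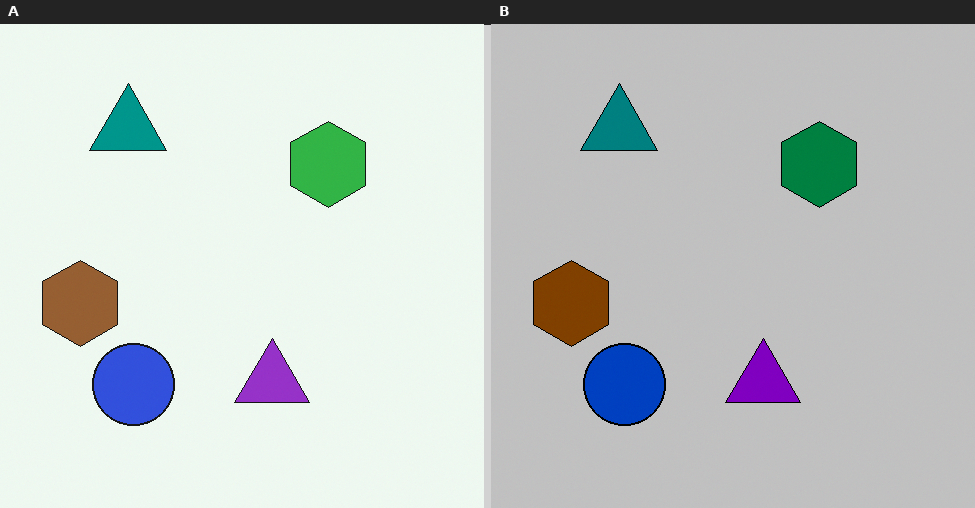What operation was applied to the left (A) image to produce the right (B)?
It was heavily posterized to just a handful of flat colors.

Each flat color has snapped to a coarser quantized level — most visibly, the near-white background has dropped to a flat grey.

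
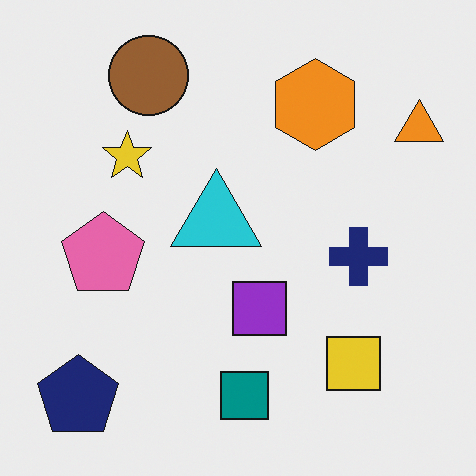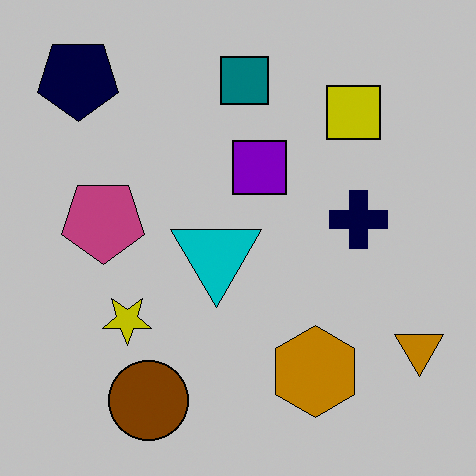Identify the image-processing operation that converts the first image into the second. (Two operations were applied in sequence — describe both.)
The image was flipped vertically (top ↔ bottom), then heavily posterized to just a handful of flat colors.

The brown circle is in the top-left of the first image and the bottom-left of the second — shapes on opposite sides of the horizontal midline have swapped in a mirror flip. Each flat color has snapped to a coarser quantized level — most visibly, the near-white background has dropped to a flat grey.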